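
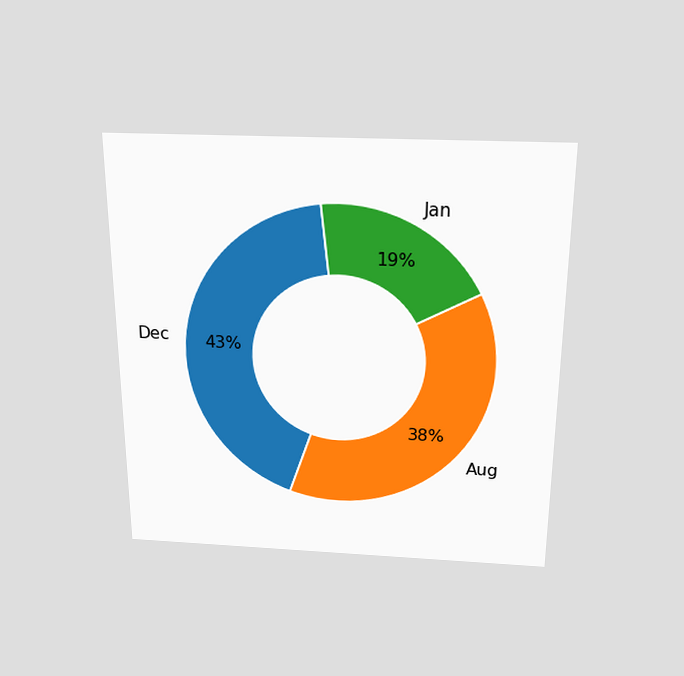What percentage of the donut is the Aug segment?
The chart is viewed slightly from above. The Aug segment takes up 38% of the ring.

38%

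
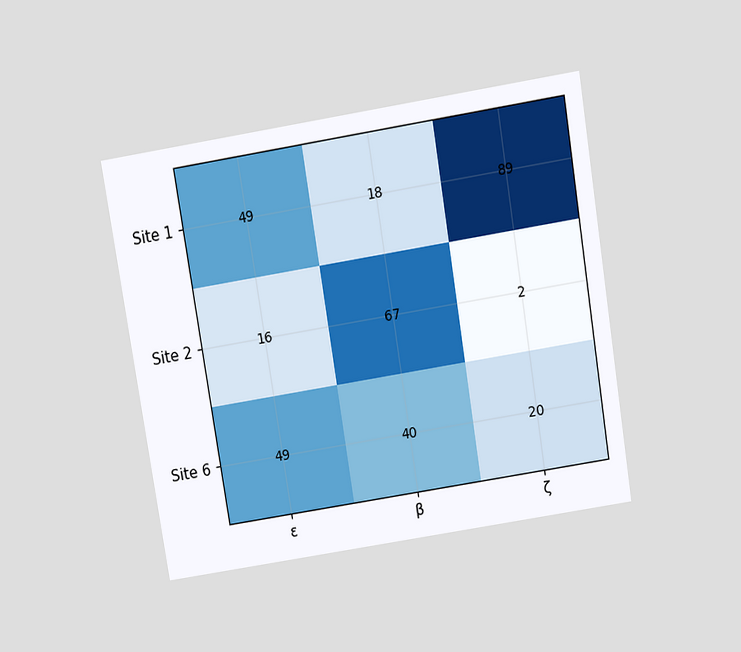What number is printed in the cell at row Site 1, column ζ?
The chart is tilted about 9° counter-clockwise and viewed slightly from above. The (Site 1, ζ) cell reads 89.

89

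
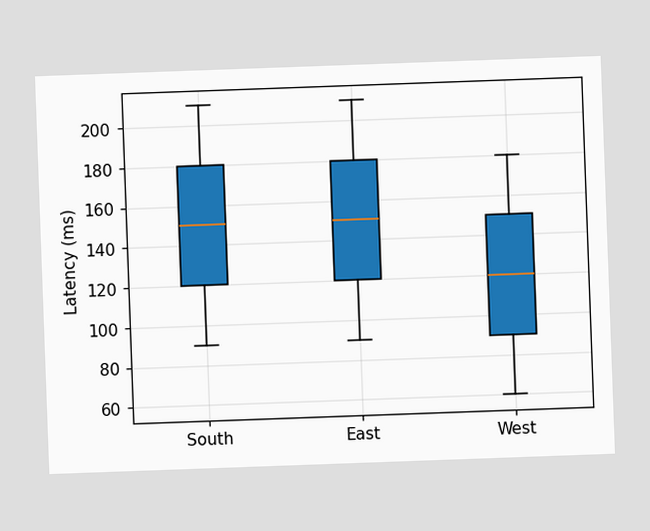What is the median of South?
The chart is tilted about 2° counter-clockwise. The median line in the South box sits at 150ms.

150ms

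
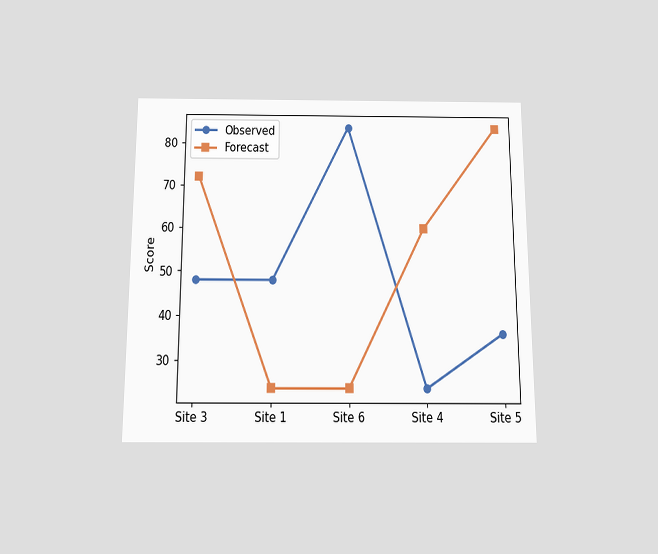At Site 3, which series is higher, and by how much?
The chart is viewed slightly from below. At Site 3, Forecast sits above the other line by 24.

Forecast, by 24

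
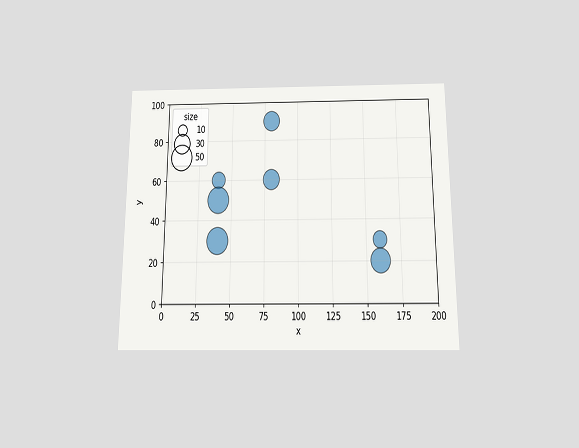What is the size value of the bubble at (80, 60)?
The chart is viewed slightly from below. Matching the bubble at (80, 60) against the size legend gives 30.

30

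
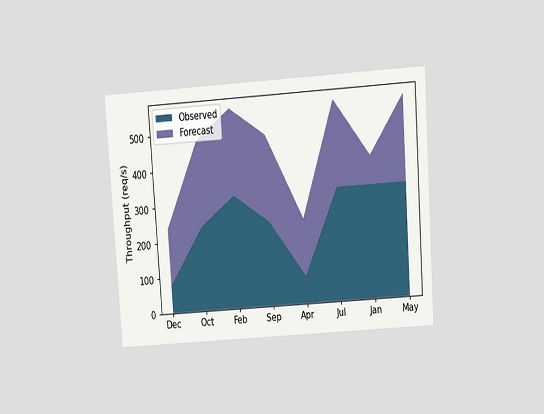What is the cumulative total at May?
560req/s

The chart is tilted about 4° counter-clockwise and viewed slightly from above. The stacked total at May reaches 560req/s.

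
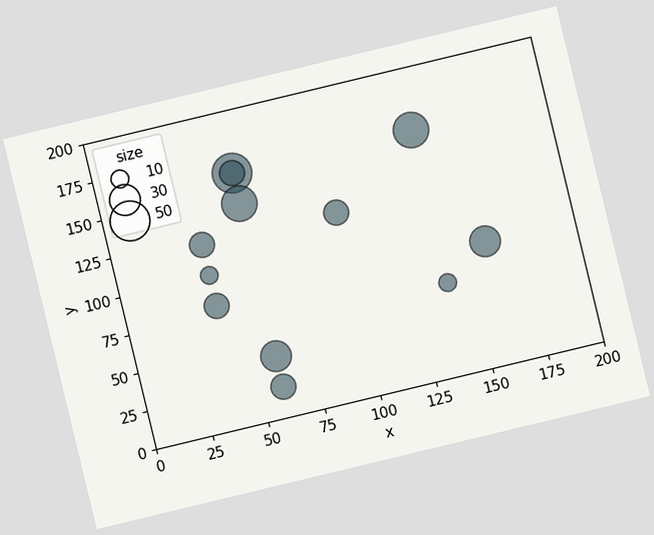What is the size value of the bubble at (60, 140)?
40

The chart is tilted about 14° counter-clockwise. Matching the bubble at (60, 140) against the size legend gives 40.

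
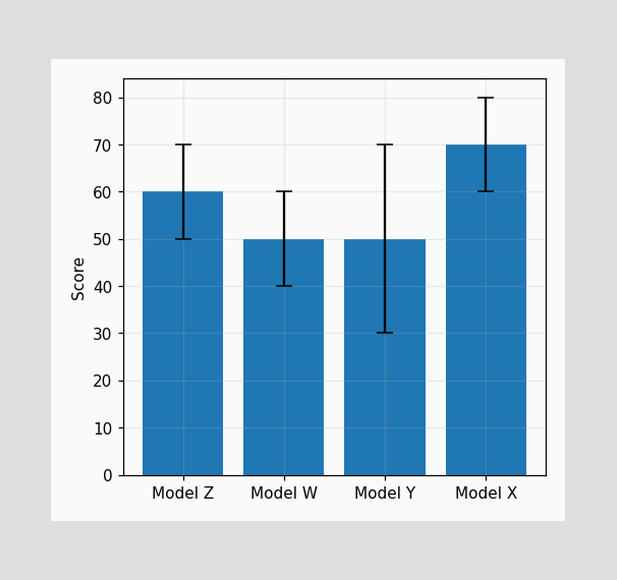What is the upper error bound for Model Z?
70

The Model Z bar's upper whisker reaches 70.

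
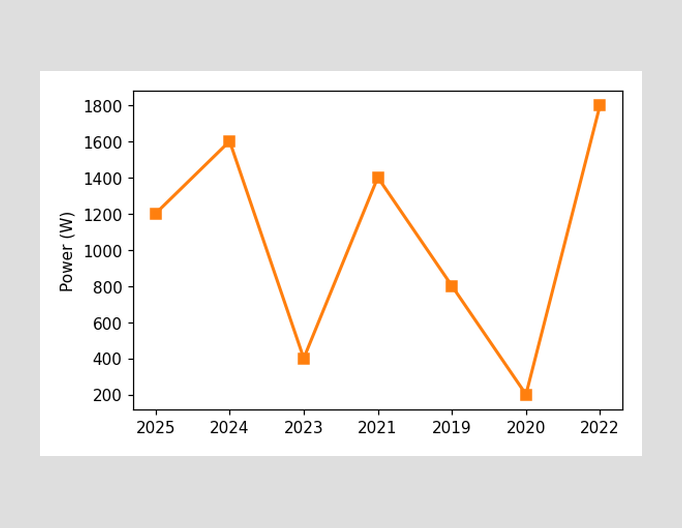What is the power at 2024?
At 2024, the line is at 1600W.

1600W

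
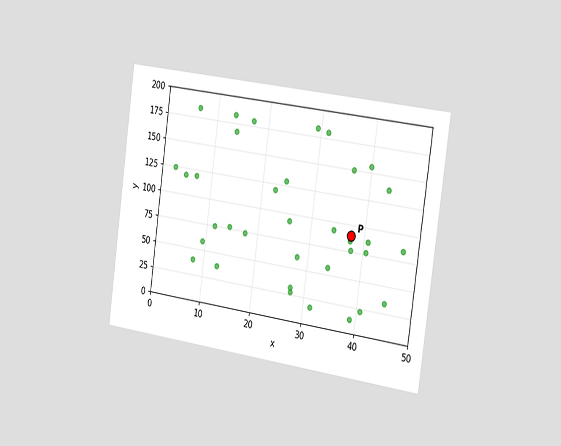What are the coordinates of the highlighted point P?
The chart is tilted about 8° clockwise and viewed slightly from the right. Following the gridlines from P to each axis, P sits at (37.5, 90).

(37.5, 90)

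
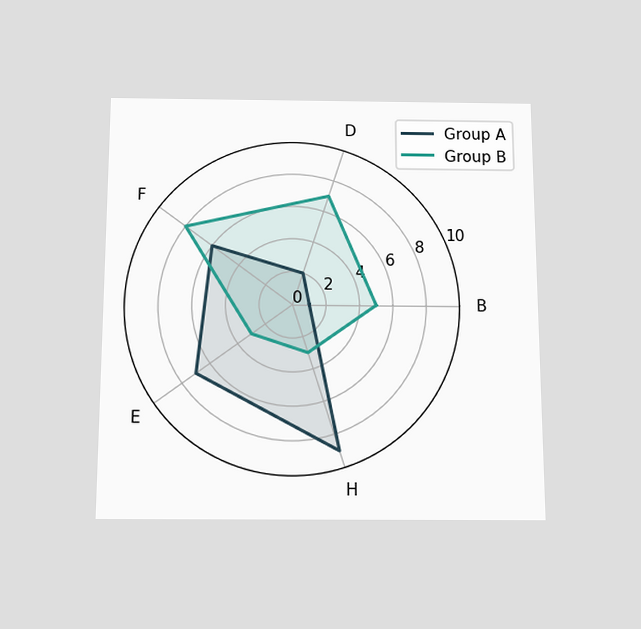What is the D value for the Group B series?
The chart is viewed slightly from below. On the D axis, Group B reaches 7.

7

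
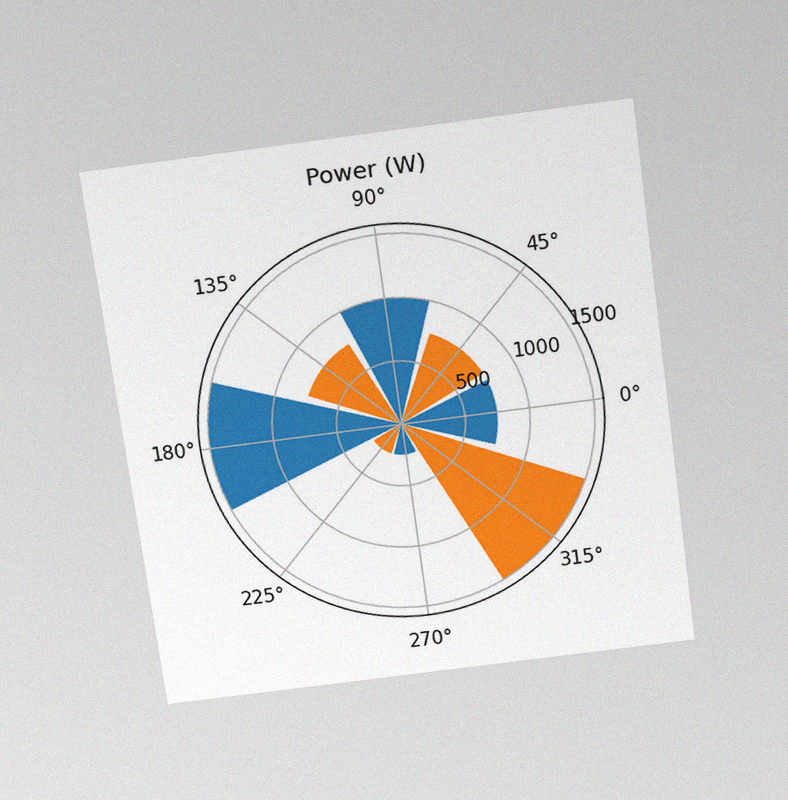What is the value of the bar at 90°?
The chart is tilted about 8° counter-clockwise and viewed slightly from above, with some photo noise. The bar at 90° reaches 1000W on the radial axis.

1000W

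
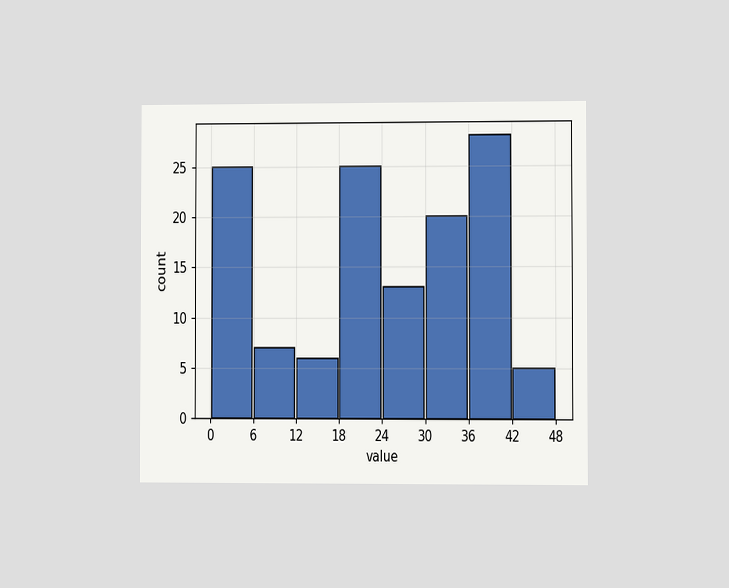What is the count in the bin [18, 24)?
25

The chart is viewed at a slight angle. The [18, 24) bin has height 25.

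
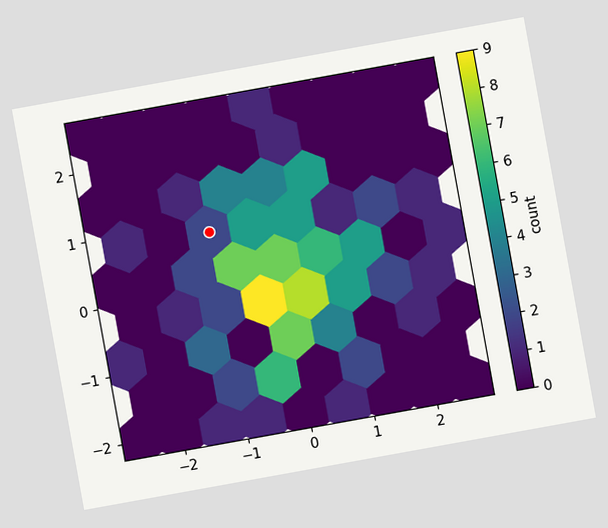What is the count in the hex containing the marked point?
The chart is tilted about 10° counter-clockwise. The marked hex reads 2 on the colorbar.

2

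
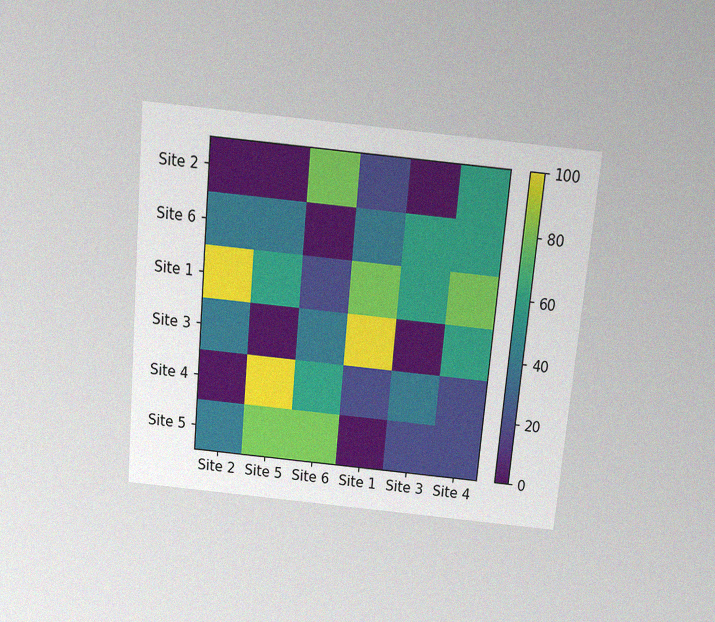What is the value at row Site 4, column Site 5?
100

The chart is tilted about 5° clockwise and viewed slightly from above, with some photo noise. Matching cell (Site 4, Site 5) against the colorbar gives 100.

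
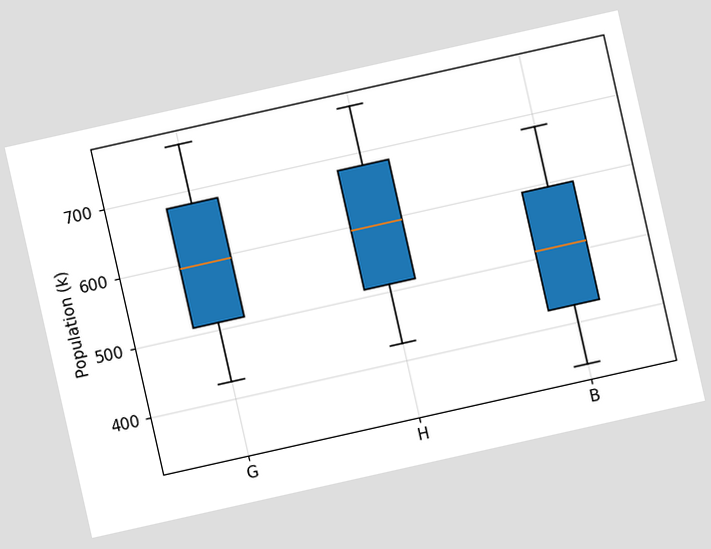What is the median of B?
The chart is tilted about 13° counter-clockwise. The median line in the B box sits at 510k.

510k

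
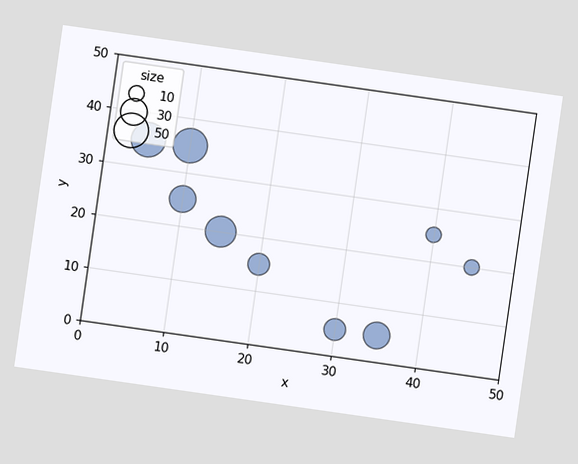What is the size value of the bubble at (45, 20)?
The chart is tilted about 8° clockwise. Matching the bubble at (45, 20) against the size legend gives 10.

10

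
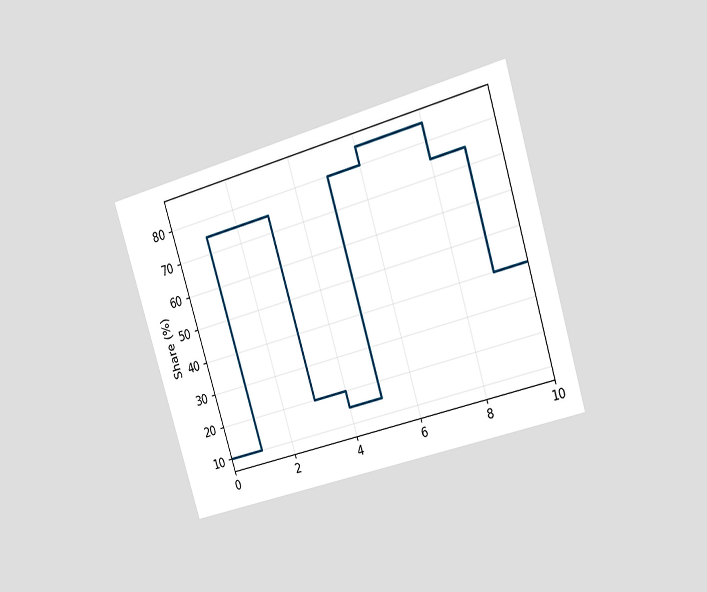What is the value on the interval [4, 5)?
15%

The chart is tilted about 17° counter-clockwise and viewed slightly from the right. On [4, 5) the step sits at 15%.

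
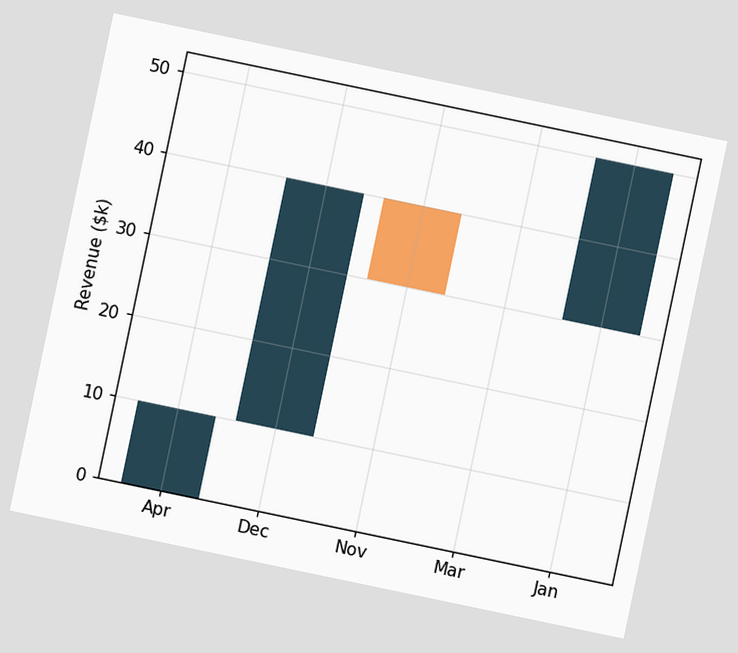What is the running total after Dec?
The chart is tilted about 12° clockwise. After Dec the running total reaches $40k.

$40k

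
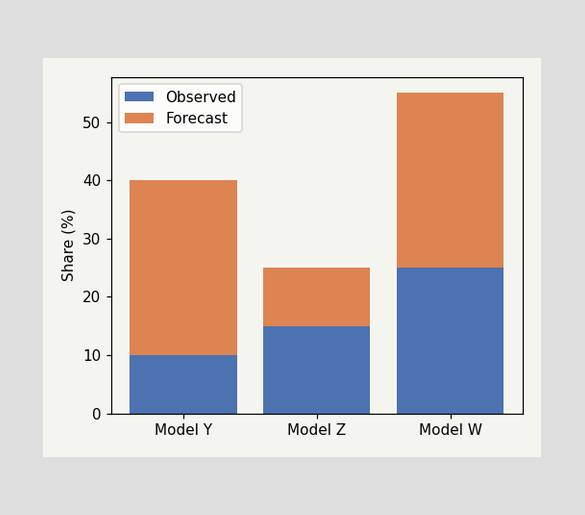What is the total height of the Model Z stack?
The Model Z stack's top reaches 25% on the y-axis.

25%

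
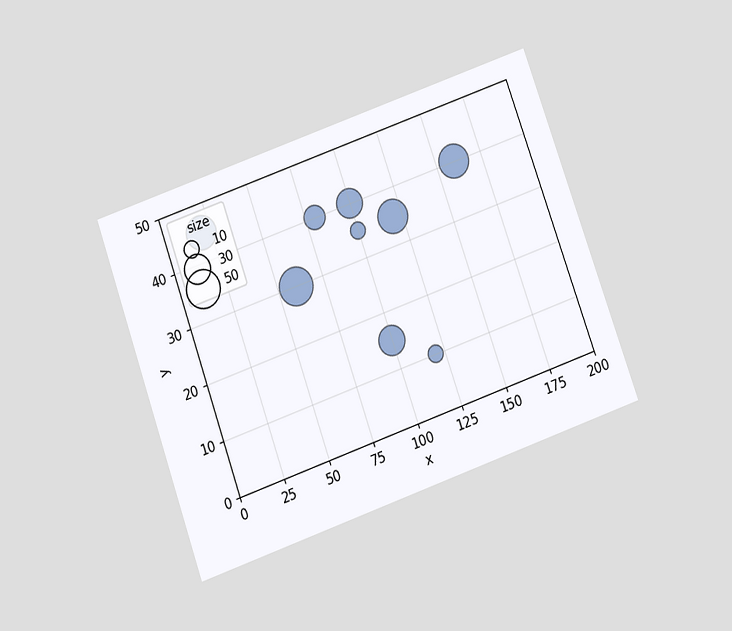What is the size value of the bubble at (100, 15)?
30

The chart is tilted about 20° counter-clockwise and viewed slightly from below. Matching the bubble at (100, 15) against the size legend gives 30.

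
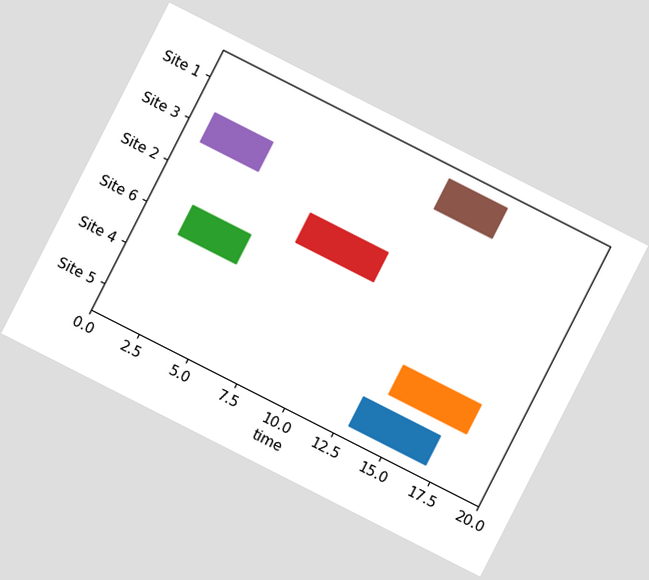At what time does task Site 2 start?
7

The chart is tilted about 27° clockwise. The Site 2 bar begins at t=7.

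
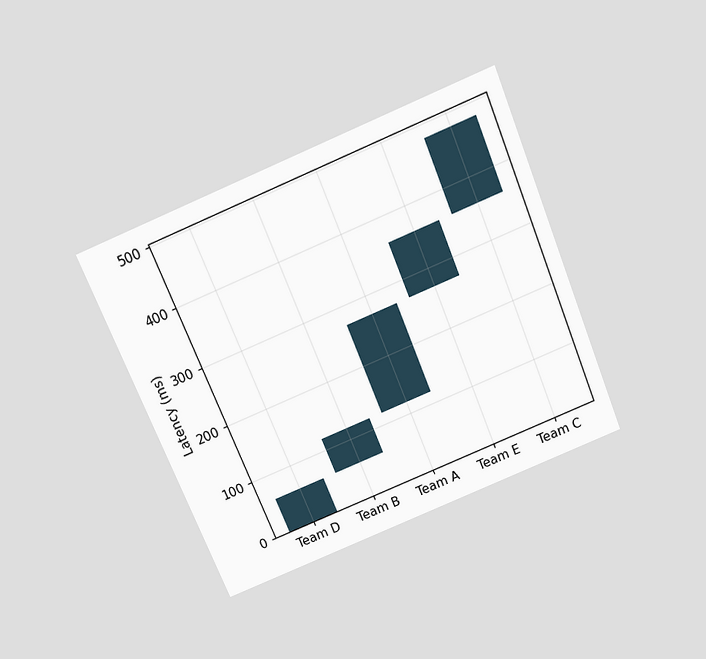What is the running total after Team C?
The chart is tilted about 22° counter-clockwise and viewed slightly from above. After Team C the running total reaches 480ms.

480ms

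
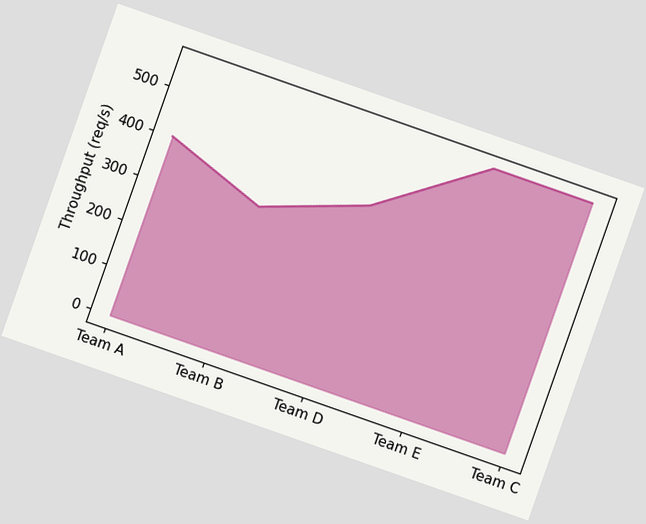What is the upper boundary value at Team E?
The chart is tilted about 19° clockwise. At Team E the upper boundary is at 560req/s.

560req/s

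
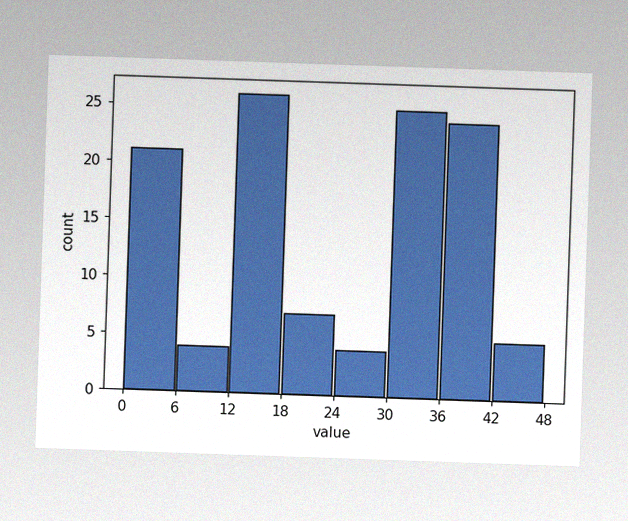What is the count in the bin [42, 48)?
The image has some photo noise and uneven lighting. The [42, 48) bin has height 5.

5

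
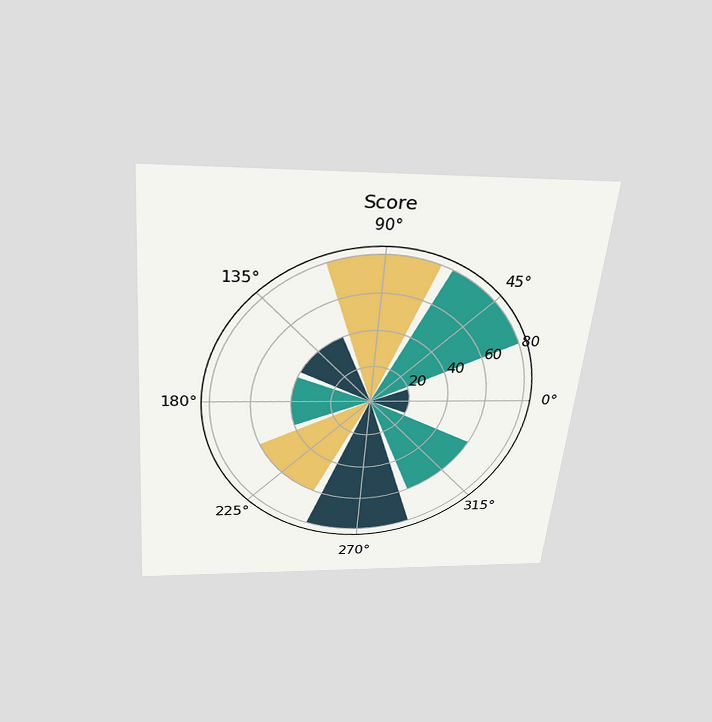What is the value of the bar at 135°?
40

The chart is tilted about 5° clockwise and viewed slightly from above. The bar at 135° reaches 40 on the radial axis.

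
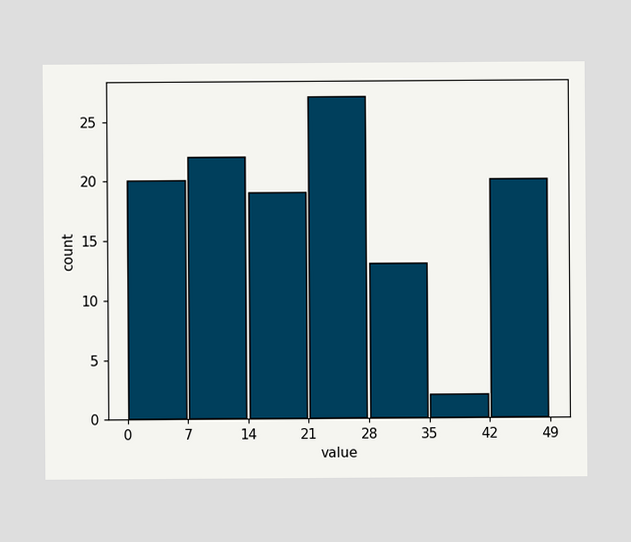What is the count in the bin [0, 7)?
The [0, 7) bin has height 20.

20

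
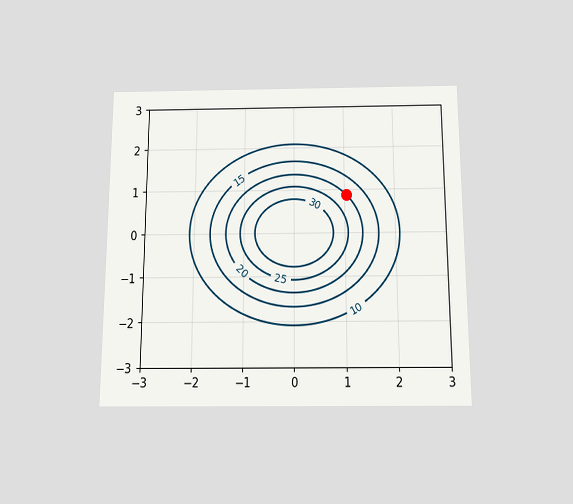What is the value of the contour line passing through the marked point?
20

The chart is viewed slightly from below. The marked point sits on the contour labelled 20.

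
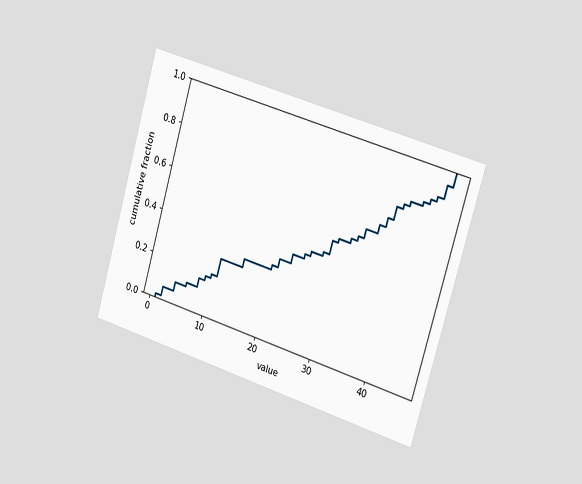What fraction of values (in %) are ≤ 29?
54%

The chart is tilted about 16° clockwise and viewed slightly from the right. At x=29 the ECDF step is at 54%.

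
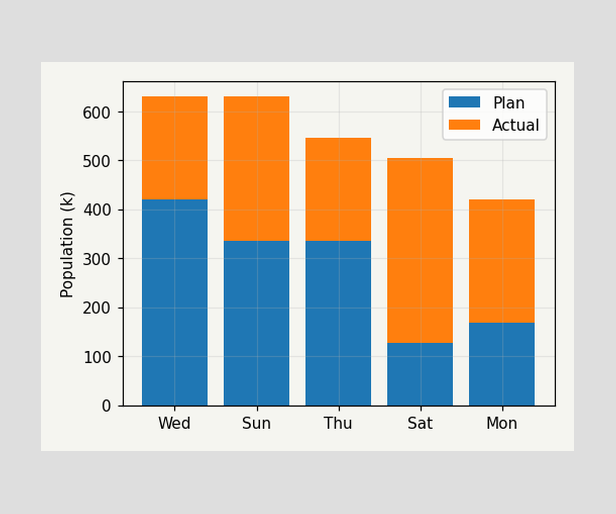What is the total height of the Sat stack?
The Sat stack's top reaches 504k on the y-axis.

504k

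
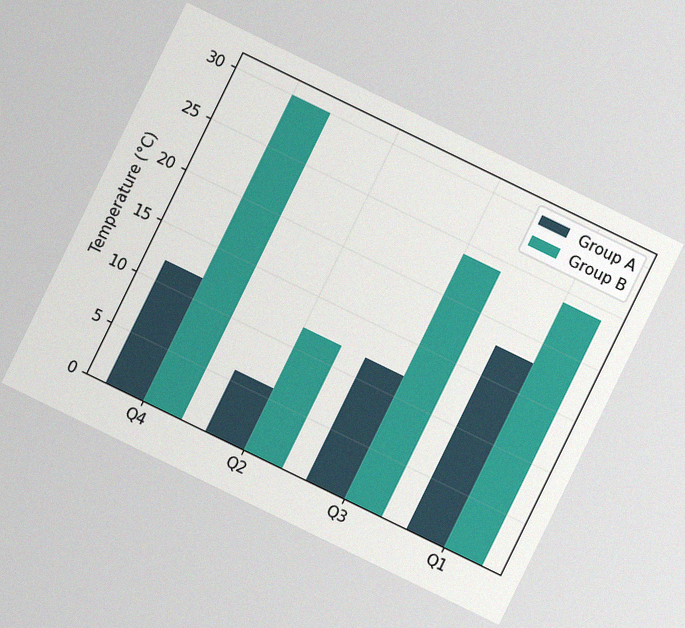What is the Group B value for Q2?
The chart is tilted about 26° clockwise, with some photo noise. The Group B bar at Q2 reaches 12°C on the y-axis.

12°C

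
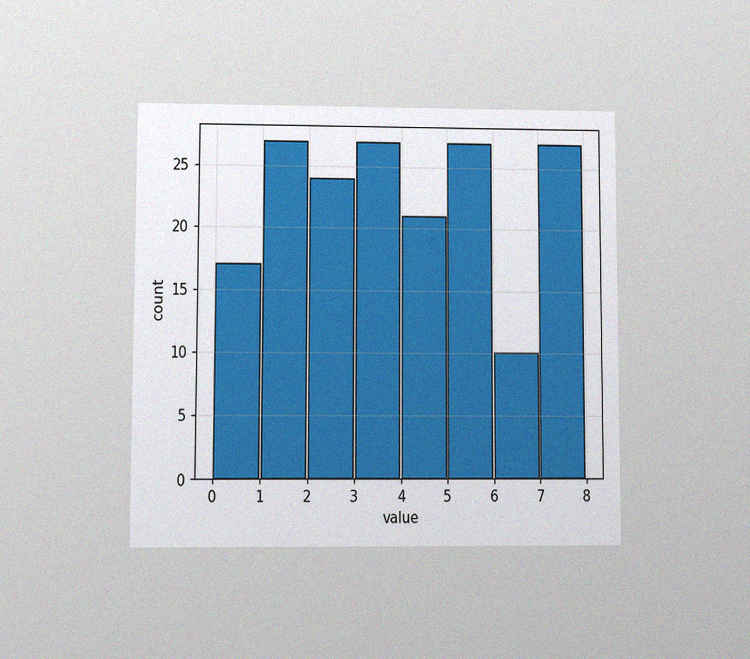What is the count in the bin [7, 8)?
27

The chart is viewed at a slight angle, with some photo noise. The [7, 8) bin has height 27.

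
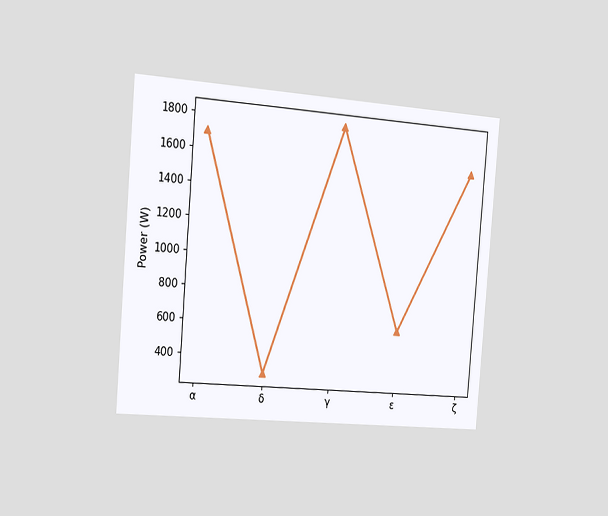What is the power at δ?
The chart is tilted about 5° clockwise and viewed slightly from the left. At δ, the line is at 300W.

300W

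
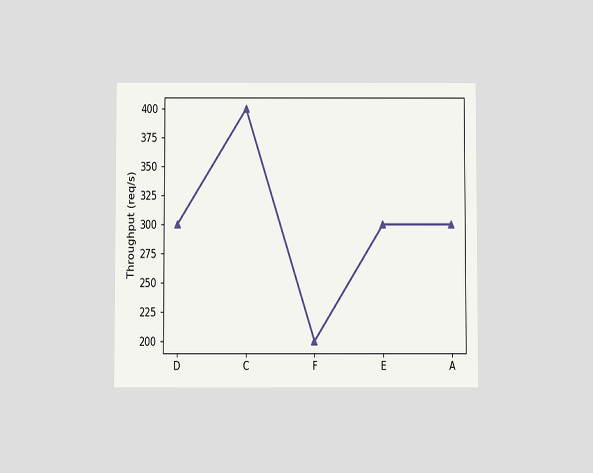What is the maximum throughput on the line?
400req/s

The chart is viewed slightly from below. The highest point is at C, and reading across to the y-axis gives 400req/s.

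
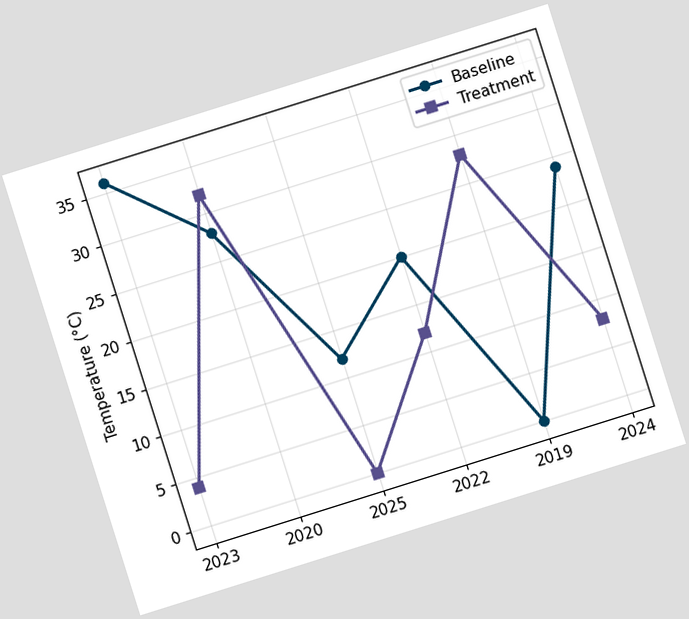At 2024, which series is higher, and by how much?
The chart is tilted about 17° counter-clockwise. At 2024, Baseline sits above the other line by 16°C.

Baseline, by 16°C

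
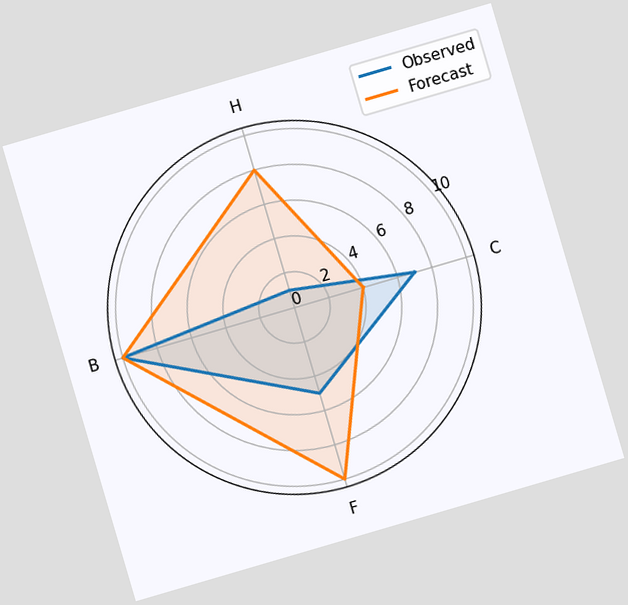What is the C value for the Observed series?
7

The chart is tilted about 16° counter-clockwise. On the C axis, Observed reaches 7.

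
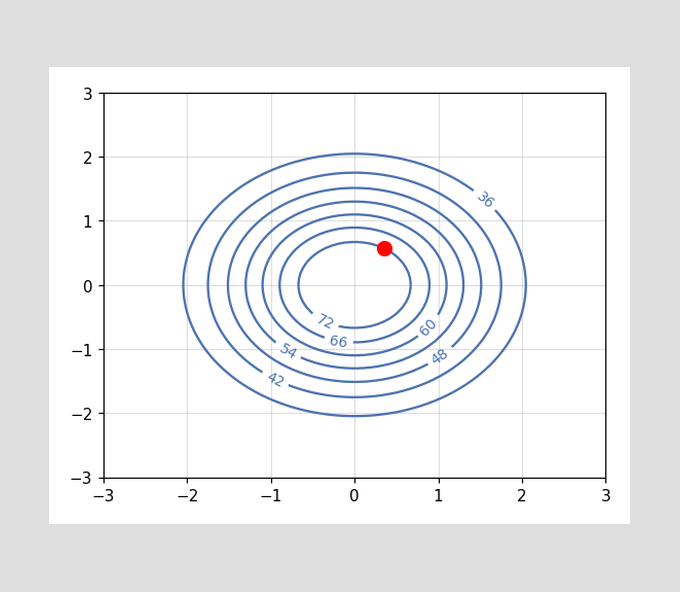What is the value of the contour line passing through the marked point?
The marked point sits on the contour labelled 72.

72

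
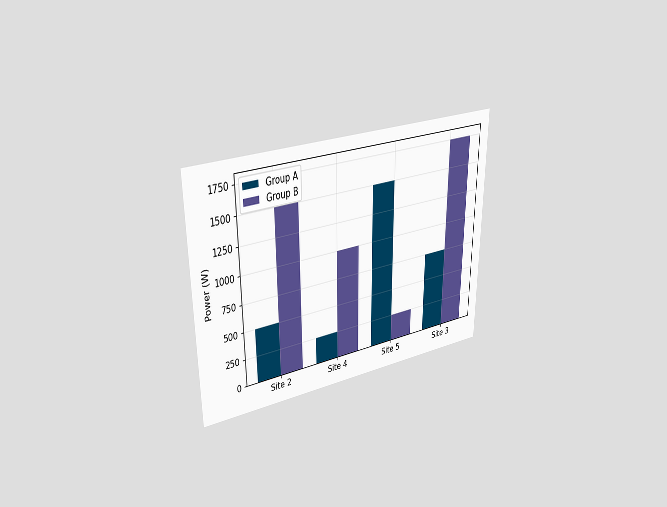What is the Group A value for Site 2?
500W

The chart is viewed at a slight angle. The Group A bar at Site 2 reaches 500W on the y-axis.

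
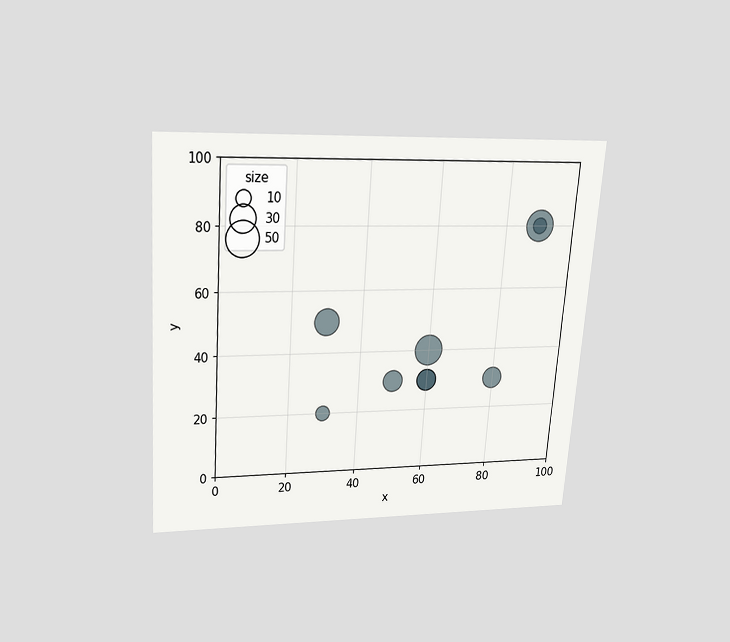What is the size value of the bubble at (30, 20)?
10

The chart is tilted about 4° clockwise and viewed slightly from above. Matching the bubble at (30, 20) against the size legend gives 10.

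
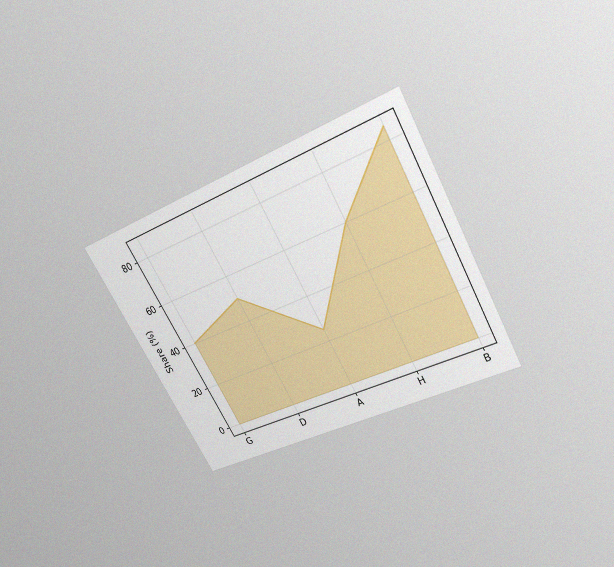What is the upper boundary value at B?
85%

The chart is tilted about 29° counter-clockwise and viewed slightly from above, with some photo noise. At B the upper boundary is at 85%.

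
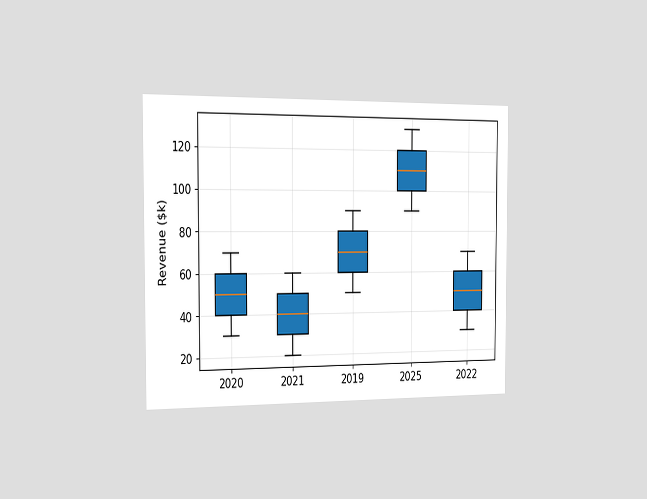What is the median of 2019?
The chart is viewed slightly from the left. The median line in the 2019 box sits at $70k.

$70k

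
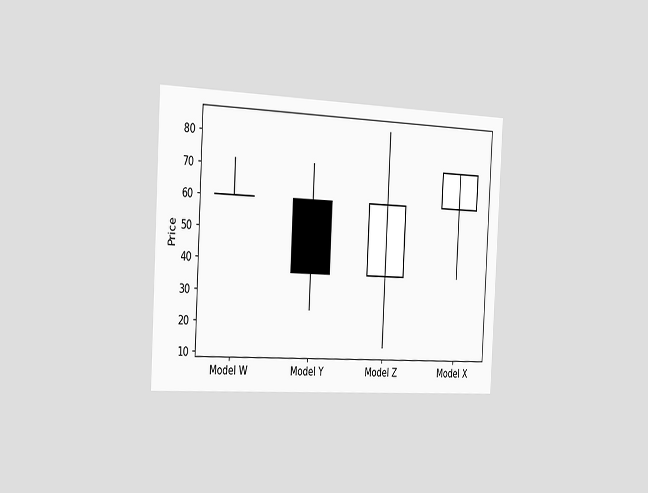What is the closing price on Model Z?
60

The chart is tilted about 3° clockwise and viewed slightly from the left. The Model Z candle closes at 60.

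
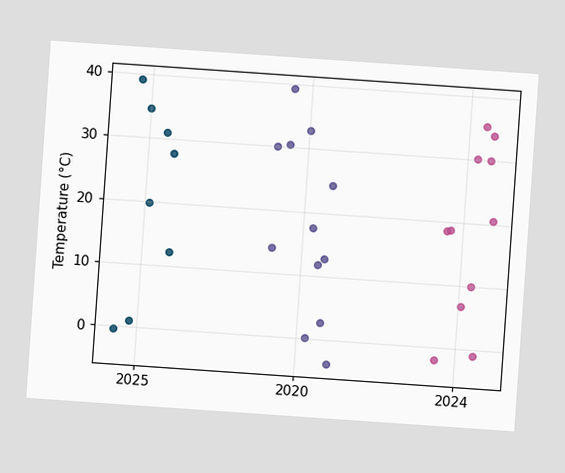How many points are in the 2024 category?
11

The chart is tilted about 4° clockwise. Counting the markers in the 2024 column gives 11.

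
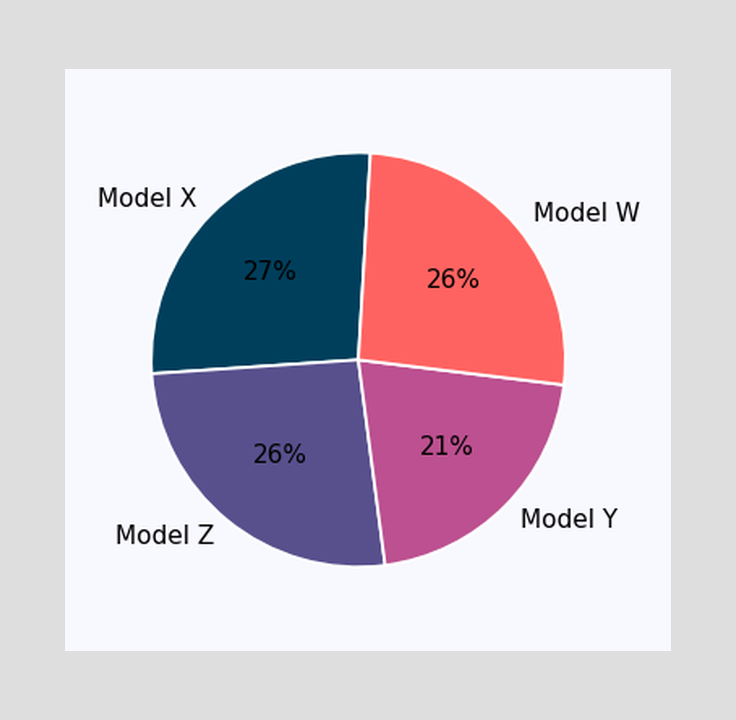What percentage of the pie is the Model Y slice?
21%

The Model Y slice takes up 21% of the pie.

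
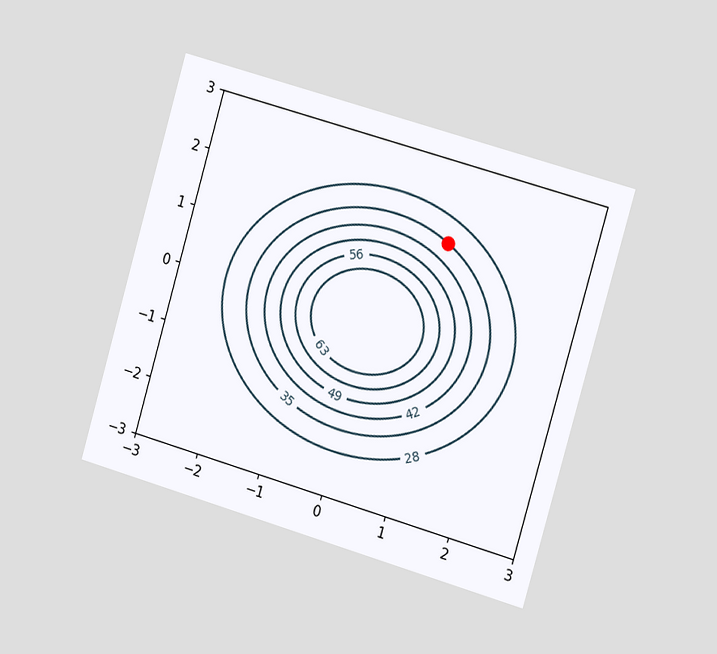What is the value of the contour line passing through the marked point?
The chart is tilted about 16° clockwise and viewed slightly from the right. The marked point sits on the contour labelled 35.

35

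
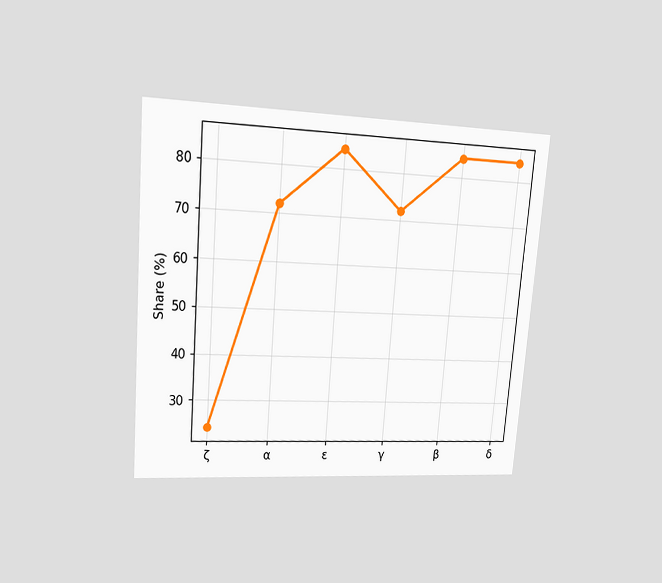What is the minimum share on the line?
The chart is tilted about 5° clockwise and viewed at a slight angle. The lowest point is at ζ, and reading across to the y-axis gives 24%.

24%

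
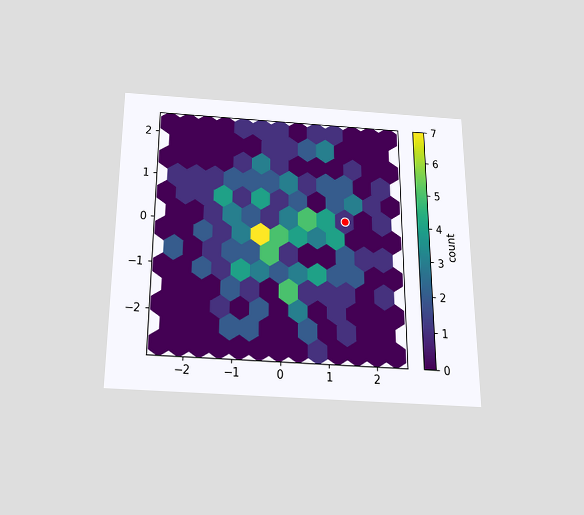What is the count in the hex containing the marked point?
1

The chart is viewed slightly from below. The marked hex reads 1 on the colorbar.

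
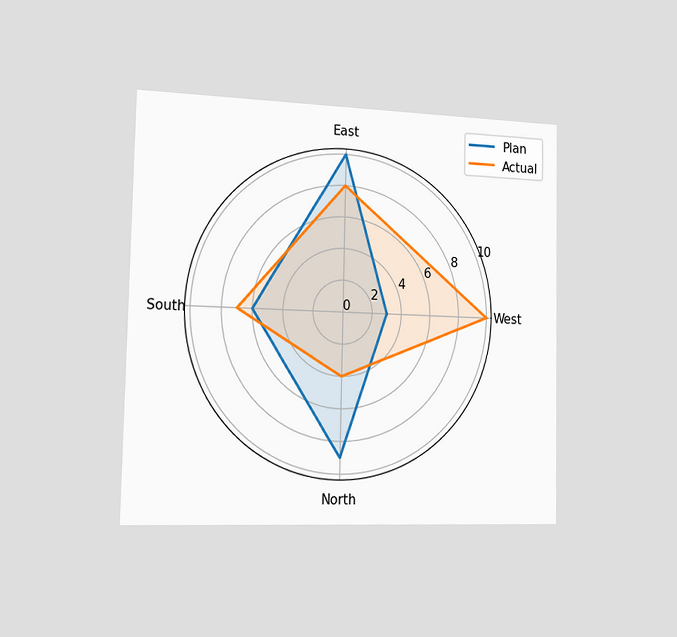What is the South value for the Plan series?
The chart is viewed slightly from the left. On the South axis, Plan reaches 6.

6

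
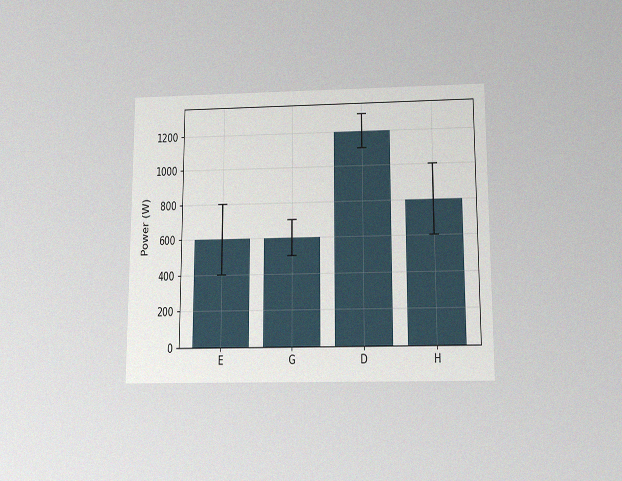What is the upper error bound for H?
The chart is viewed slightly from below, with some photo noise. The H bar's upper whisker reaches 1000W.

1000W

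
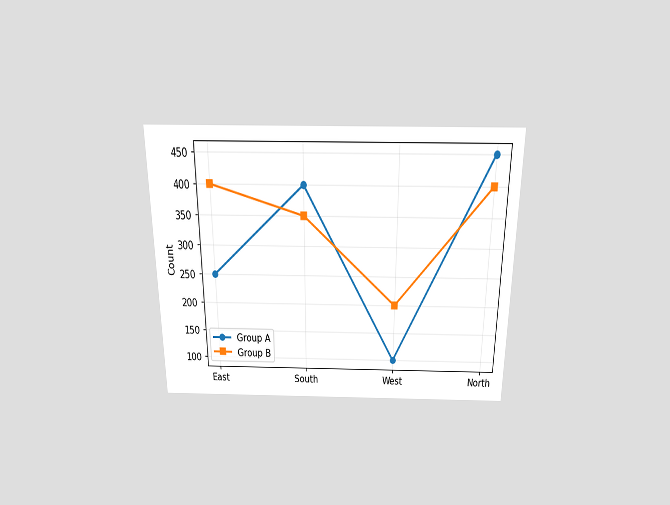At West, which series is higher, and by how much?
The chart is viewed slightly from above. At West, Group B sits above the other line by 100.

Group B, by 100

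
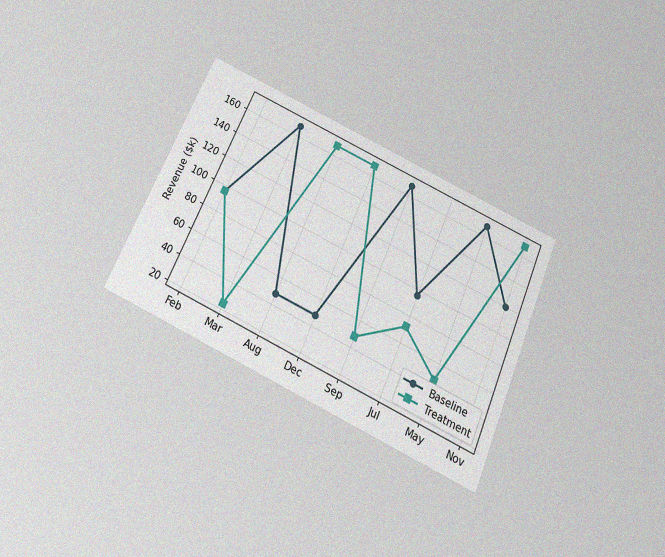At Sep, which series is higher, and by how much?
The chart is tilted about 24° clockwise and viewed slightly from below, with some photo noise. At Sep, Baseline sits above the other line by $120k.

Baseline, by $120k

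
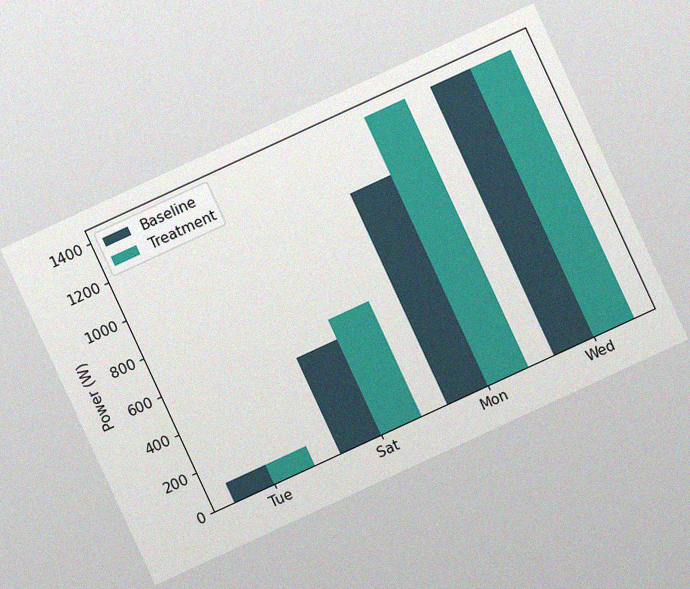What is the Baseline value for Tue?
100W

The chart is tilted about 25° counter-clockwise, with some photo noise. The Baseline bar at Tue reaches 100W on the y-axis.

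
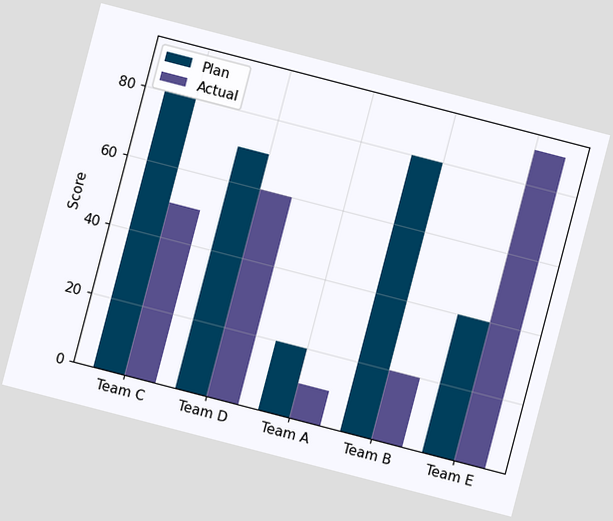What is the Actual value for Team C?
50

The chart is tilted about 15° clockwise. The Actual bar at Team C reaches 50 on the y-axis.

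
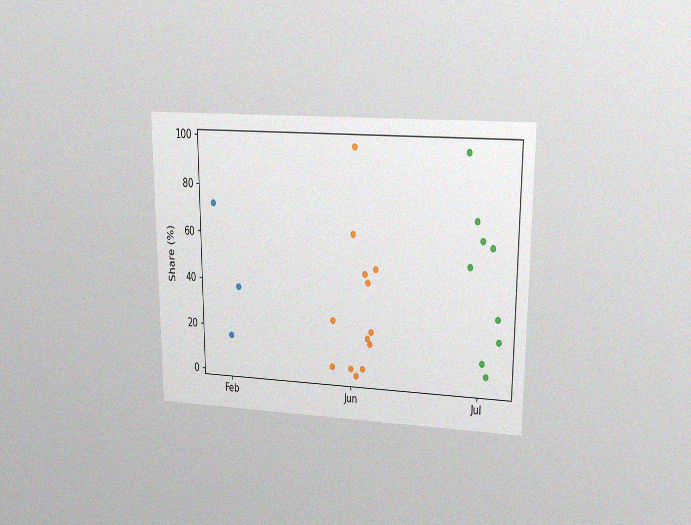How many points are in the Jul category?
The chart is viewed at a slight angle, with some photo noise. Counting the markers in the Jul column gives 9.

9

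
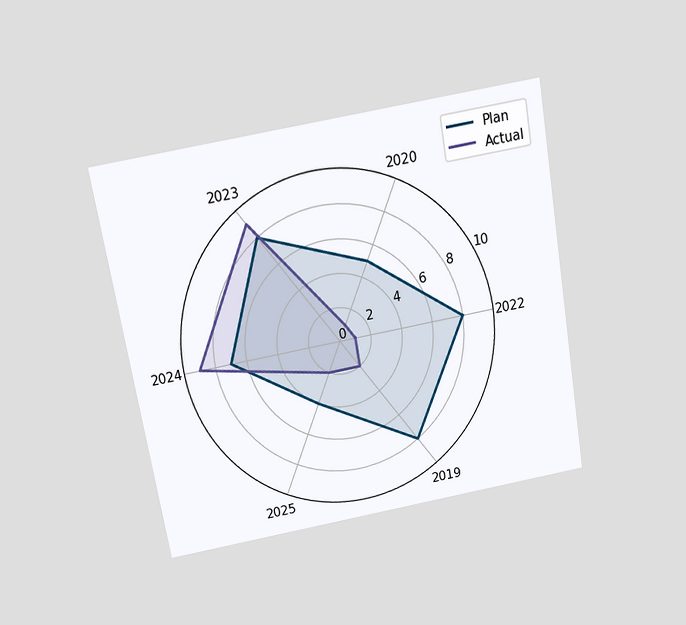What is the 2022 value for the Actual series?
The chart is tilted about 10° counter-clockwise and viewed slightly from above. On the 2022 axis, Actual reaches 1.

1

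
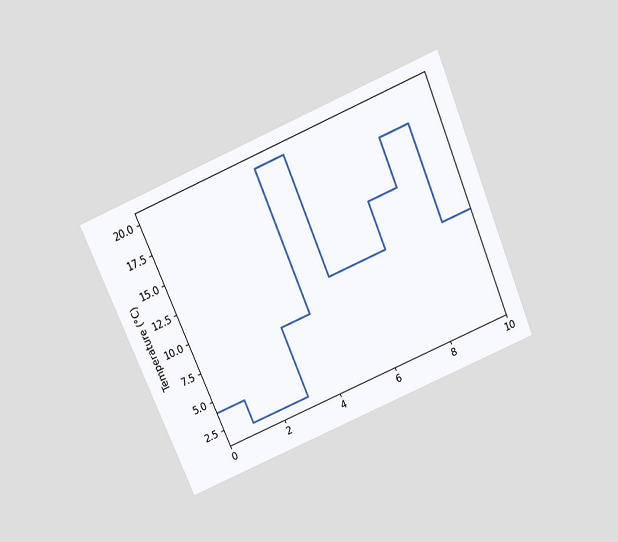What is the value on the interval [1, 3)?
The chart is tilted about 23° counter-clockwise and viewed slightly from above. On [1, 3) the step sits at 2°C.

2°C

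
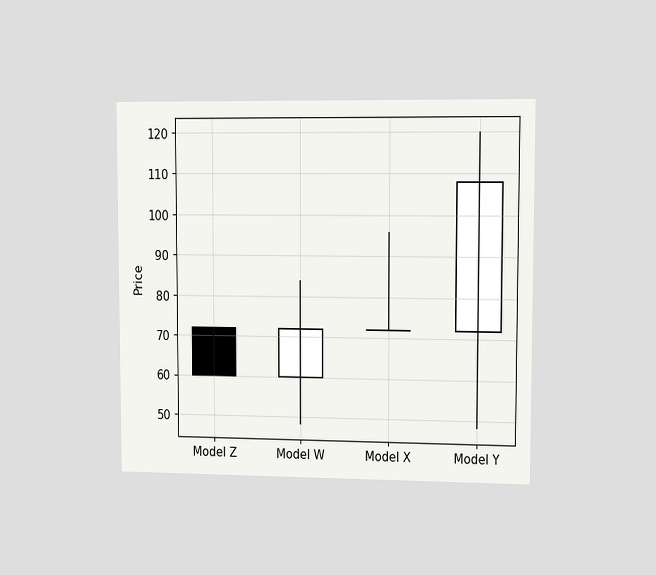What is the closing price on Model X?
The chart is viewed slightly from the right. The Model X candle closes at 72.

72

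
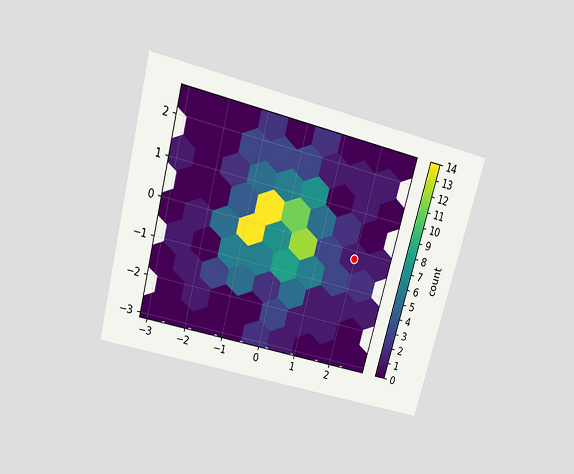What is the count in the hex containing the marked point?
1

The chart is tilted about 15° clockwise and viewed slightly from above. The marked hex reads 1 on the colorbar.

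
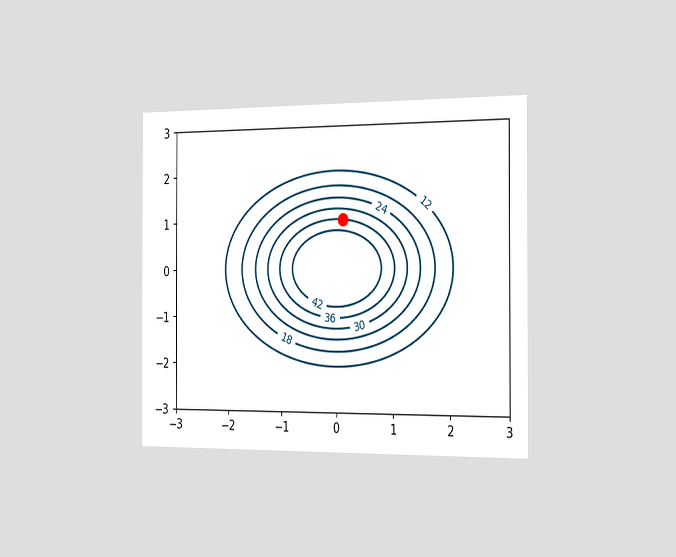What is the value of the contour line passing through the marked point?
36

The chart is viewed slightly from the right. The marked point sits on the contour labelled 36.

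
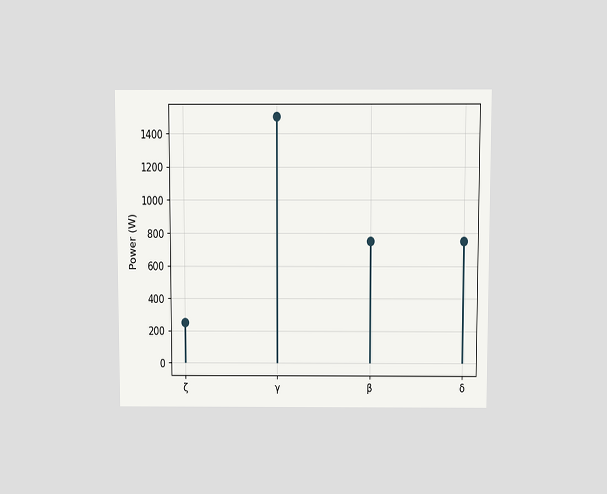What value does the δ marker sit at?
750W

The chart is viewed slightly from above. The δ marker sits at 750W.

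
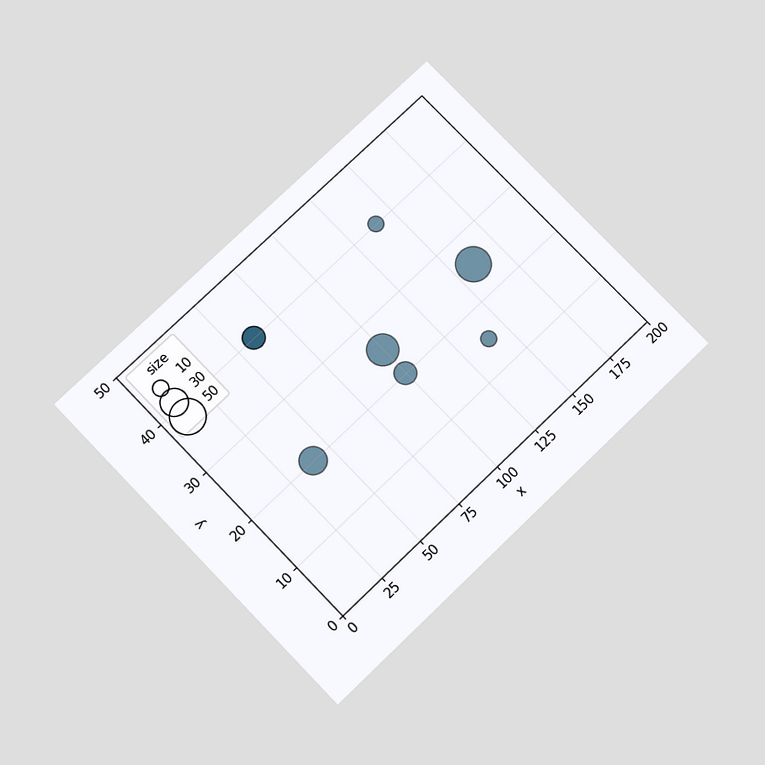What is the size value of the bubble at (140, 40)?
10

The chart is tilted about 44° counter-clockwise and viewed slightly from below. Matching the bubble at (140, 40) against the size legend gives 10.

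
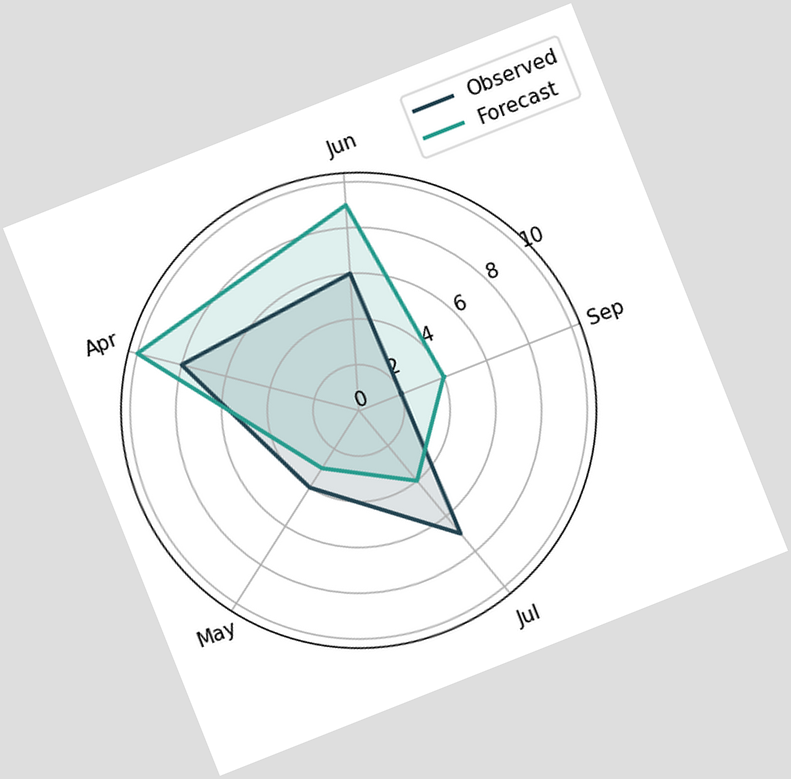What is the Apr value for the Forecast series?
The chart is tilted about 22° counter-clockwise. On the Apr axis, Forecast reaches 10.

10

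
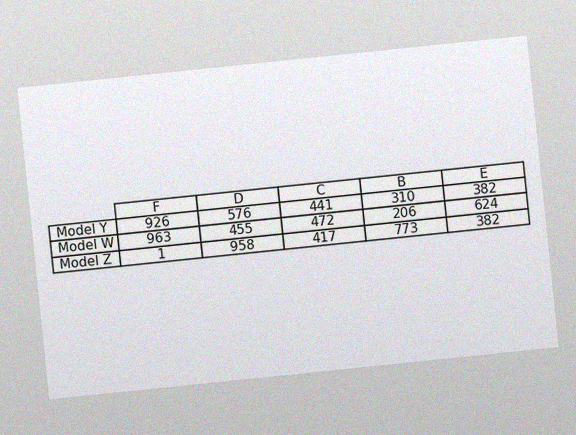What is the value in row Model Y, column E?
The chart is tilted about 6° counter-clockwise, with some photo noise. The (Model Y, E) cell reads 382.

382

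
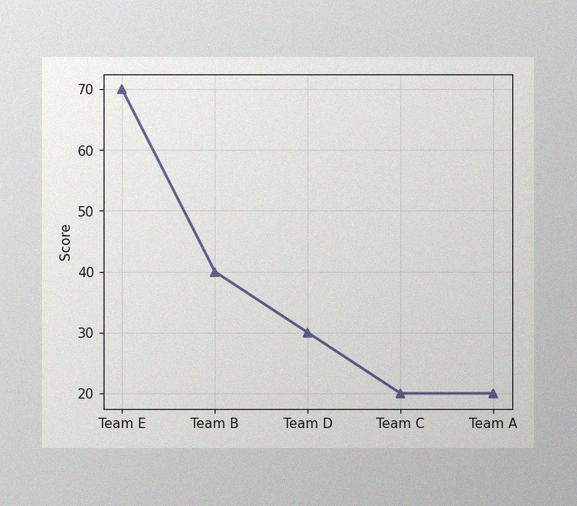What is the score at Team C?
20

The image has some photo noise and uneven lighting. At Team C, the line is at 20.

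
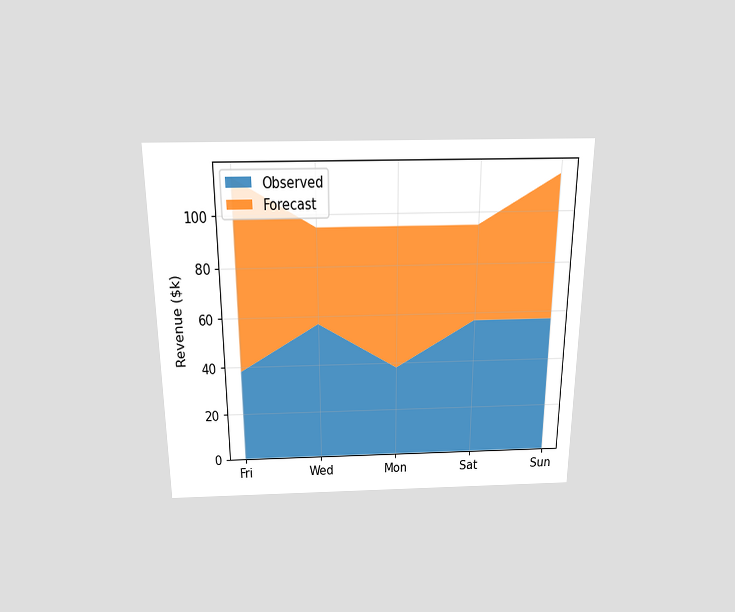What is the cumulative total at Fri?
The chart is viewed slightly from above. The stacked total at Fri reaches $114k.

$114k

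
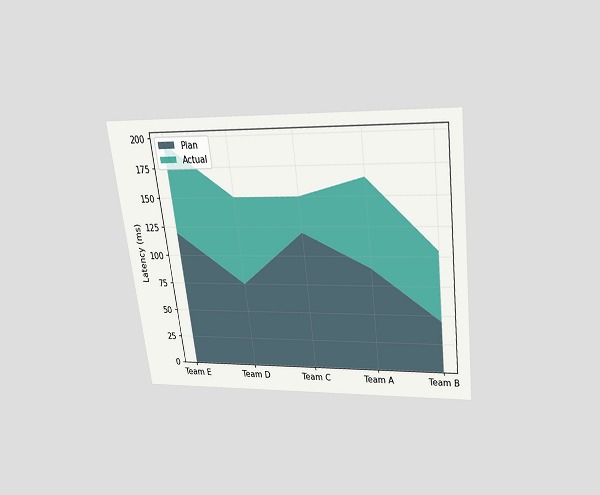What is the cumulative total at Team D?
150ms

The chart is tilted about 7° counter-clockwise and viewed slightly from above. The stacked total at Team D reaches 150ms.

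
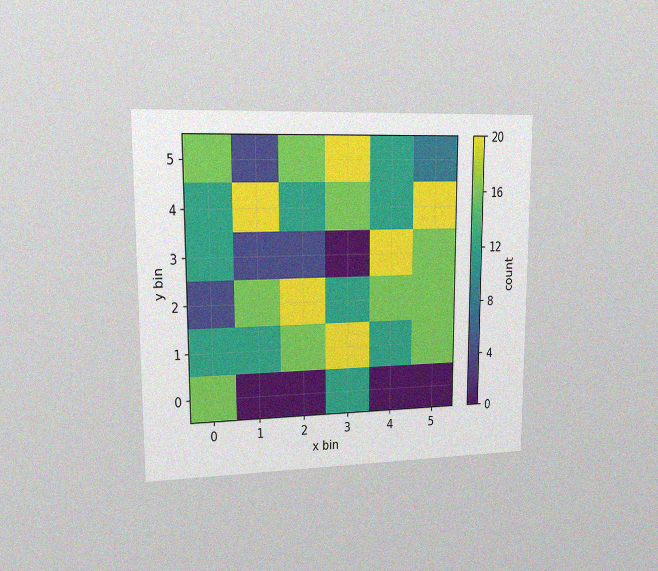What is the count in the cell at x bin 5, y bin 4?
The chart is viewed slightly from the left, with some photo noise. Matching the cell (5, 4) against the colorbar gives 20.

20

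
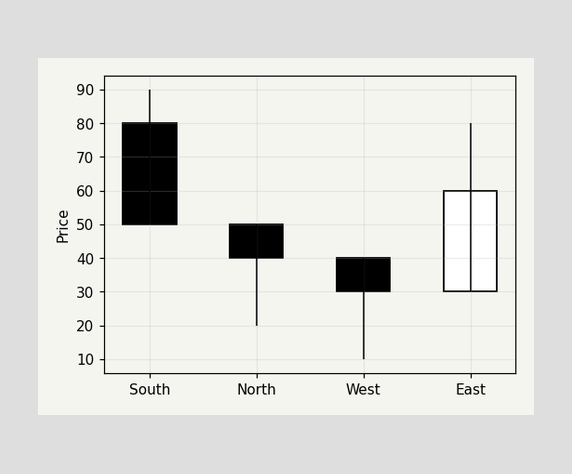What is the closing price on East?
60

The East candle closes at 60.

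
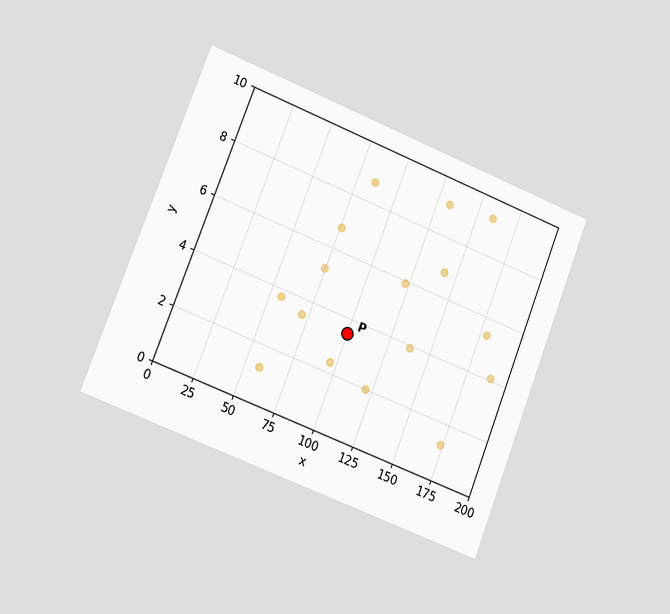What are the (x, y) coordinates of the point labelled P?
(100, 3.5)

The chart is tilted about 21° clockwise and viewed slightly from the left. Following the gridlines from P to each axis, P sits at (100, 3.5).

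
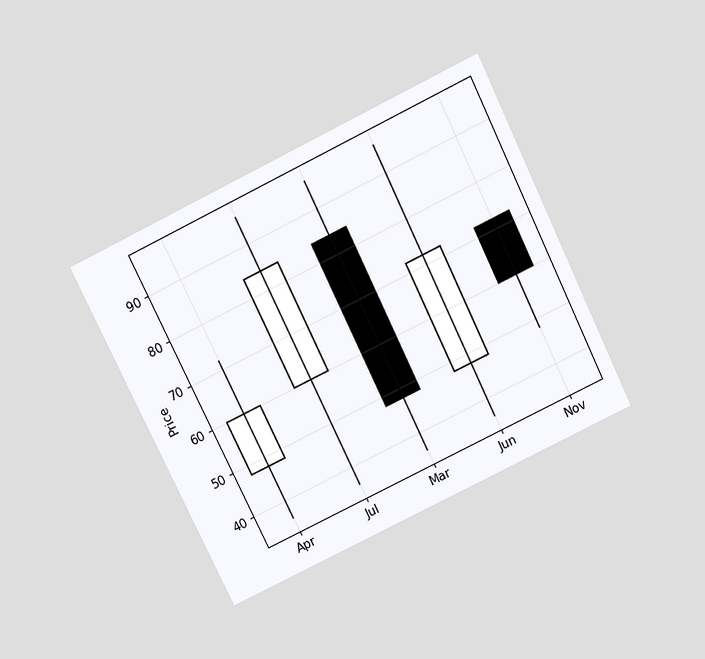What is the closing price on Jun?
72

The chart is tilted about 26° counter-clockwise and viewed slightly from above. The Jun candle closes at 72.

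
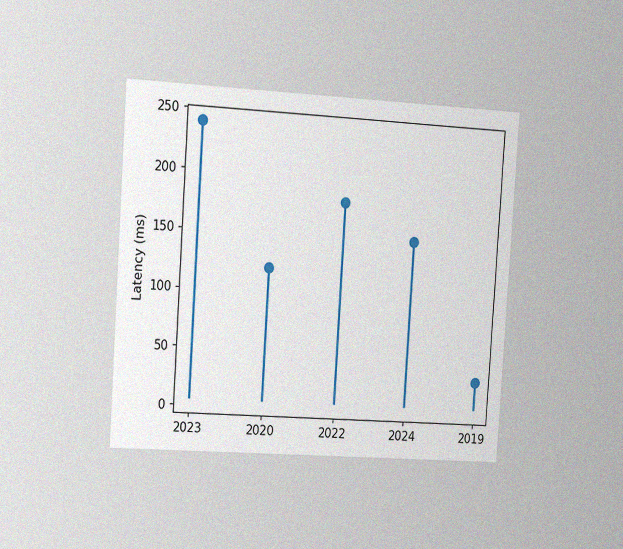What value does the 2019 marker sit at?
The chart is tilted about 4° clockwise and viewed slightly from the left, with some photo noise. The 2019 marker sits at 30ms.

30ms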